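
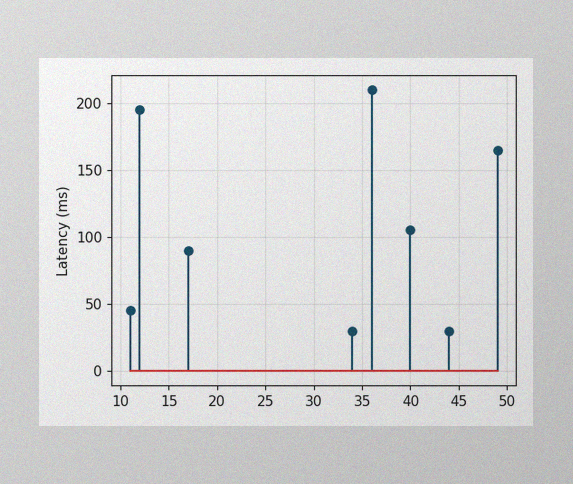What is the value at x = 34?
30ms

The image has some photo noise and uneven lighting. The stem at x=34 reaches 30ms.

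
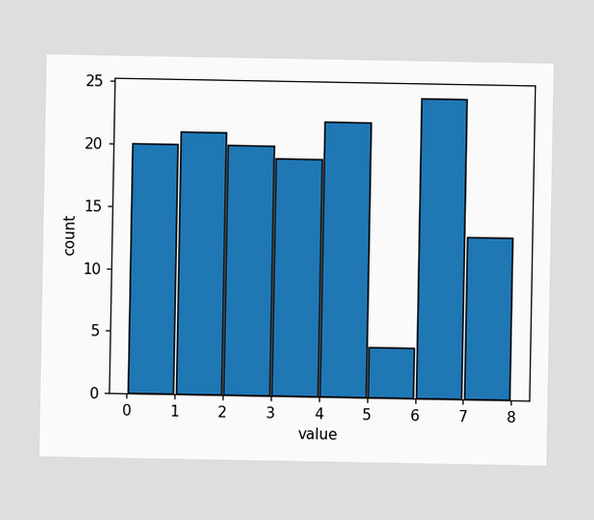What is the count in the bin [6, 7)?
The [6, 7) bin has height 24.

24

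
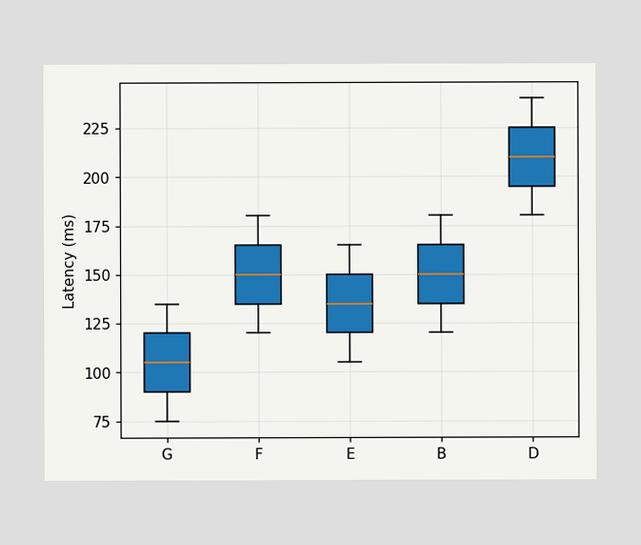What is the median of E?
The median line in the E box sits at 135ms.

135ms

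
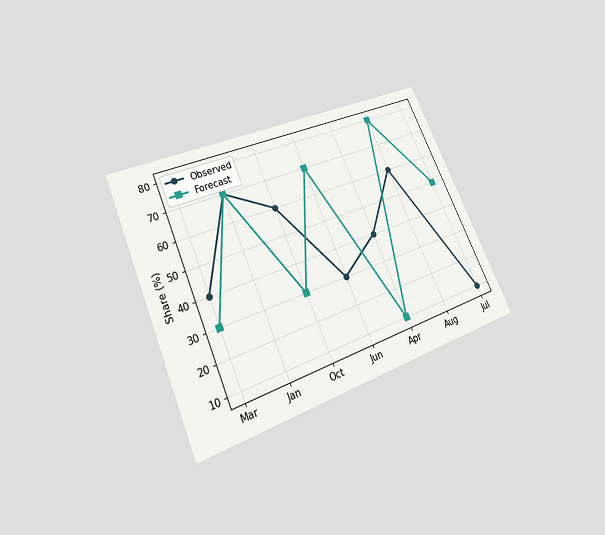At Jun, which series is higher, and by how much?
Forecast, by 40%

The chart is tilted about 24° counter-clockwise and viewed slightly from below. At Jun, Forecast sits above the other line by 40%.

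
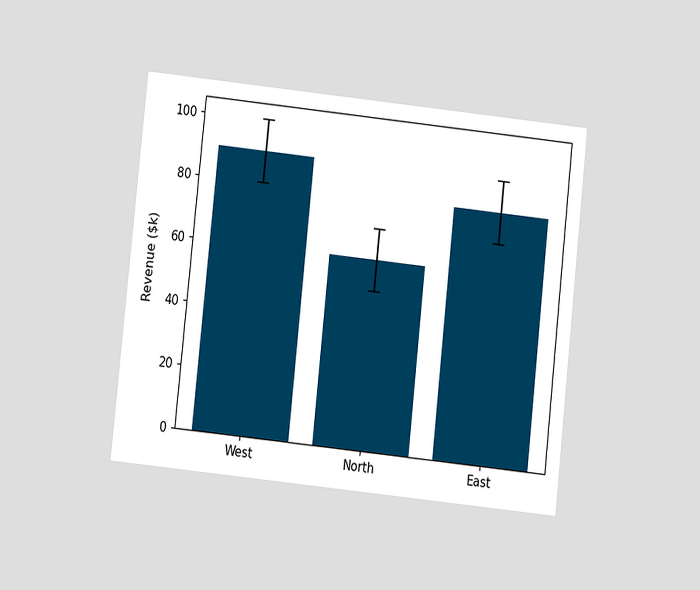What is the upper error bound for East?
$90k

The chart is tilted about 6° clockwise and viewed at a slight angle. The East bar's upper whisker reaches $90k.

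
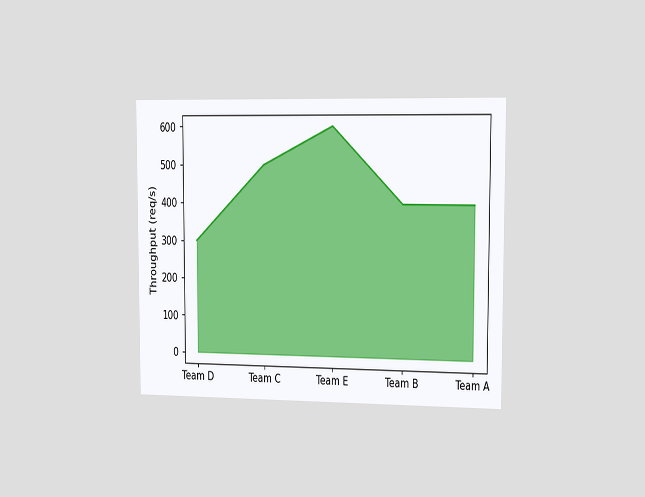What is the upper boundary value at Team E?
The chart is viewed slightly from the right. At Team E the upper boundary is at 600req/s.

600req/s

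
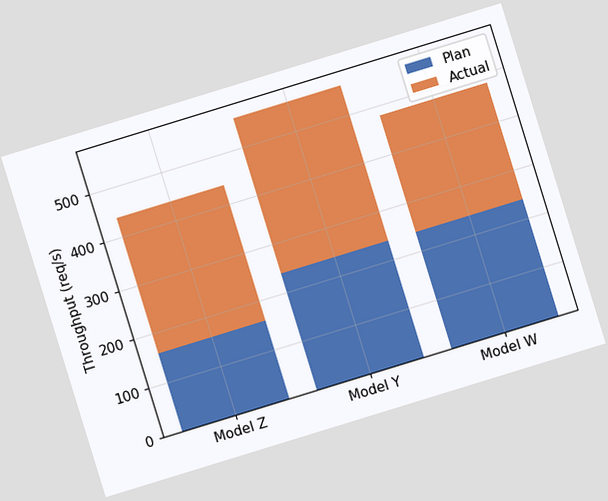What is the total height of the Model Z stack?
The chart is tilted about 17° counter-clockwise. The Model Z stack's top reaches 440req/s on the y-axis.

440req/s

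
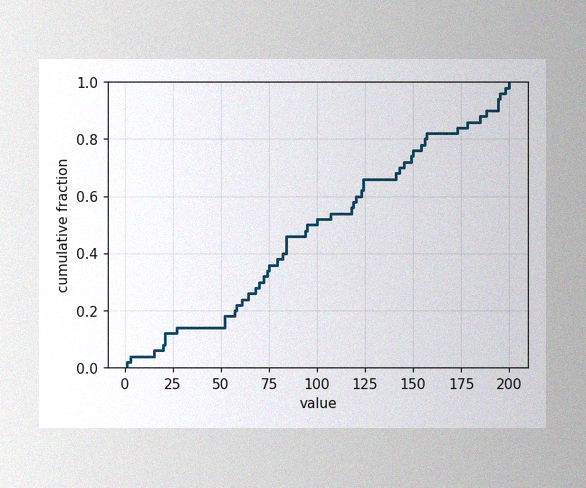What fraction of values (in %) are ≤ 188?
The image has some photo noise and uneven lighting. At x=188 the ECDF step is at 90%.

90%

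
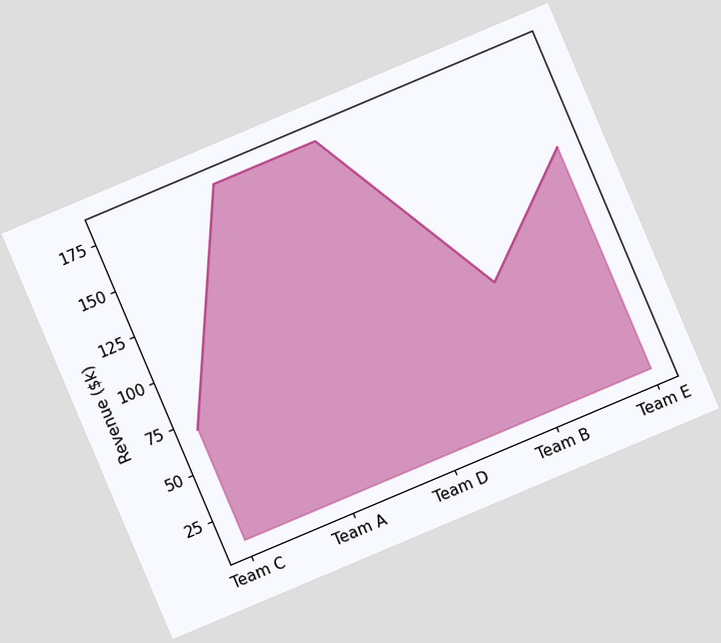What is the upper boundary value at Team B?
$80k

The chart is tilted about 23° counter-clockwise. At Team B the upper boundary is at $80k.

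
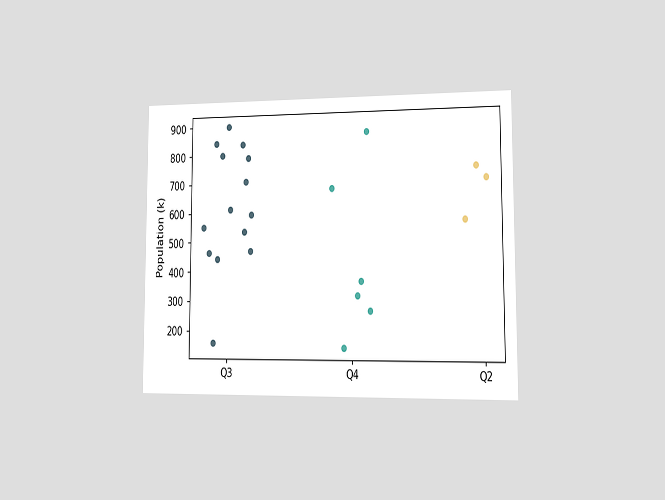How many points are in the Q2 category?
The chart is viewed slightly from the right. Counting the markers in the Q2 column gives 3.

3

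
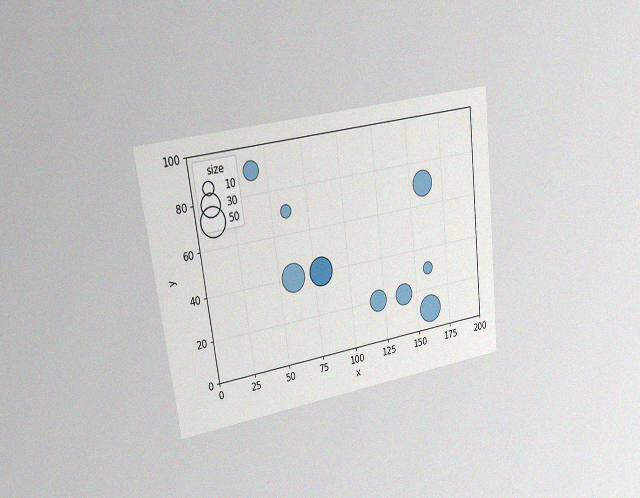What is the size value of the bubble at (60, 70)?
10

The chart is tilted about 7° counter-clockwise and viewed at a slight angle, with some photo noise. Matching the bubble at (60, 70) against the size legend gives 10.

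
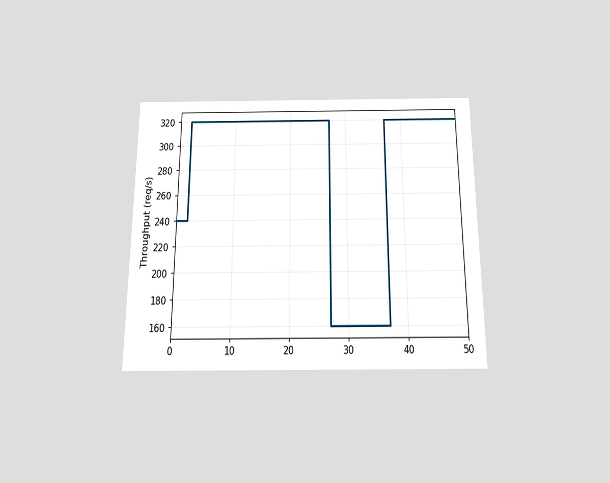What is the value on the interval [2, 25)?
The chart is viewed slightly from below. On [2, 25) the step sits at 320req/s.

320req/s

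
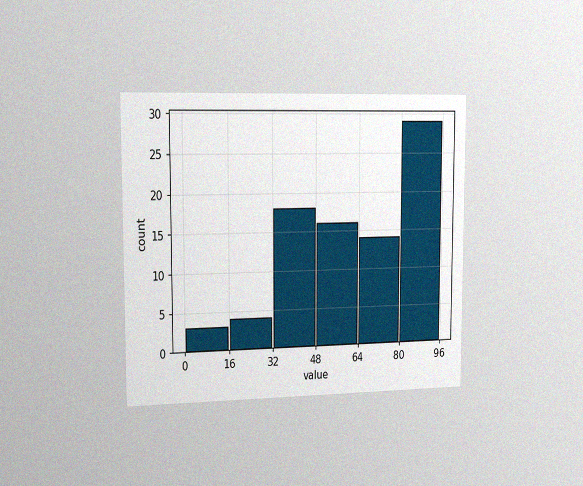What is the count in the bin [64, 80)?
14

The chart is viewed slightly from the left, with some photo noise. The [64, 80) bin has height 14.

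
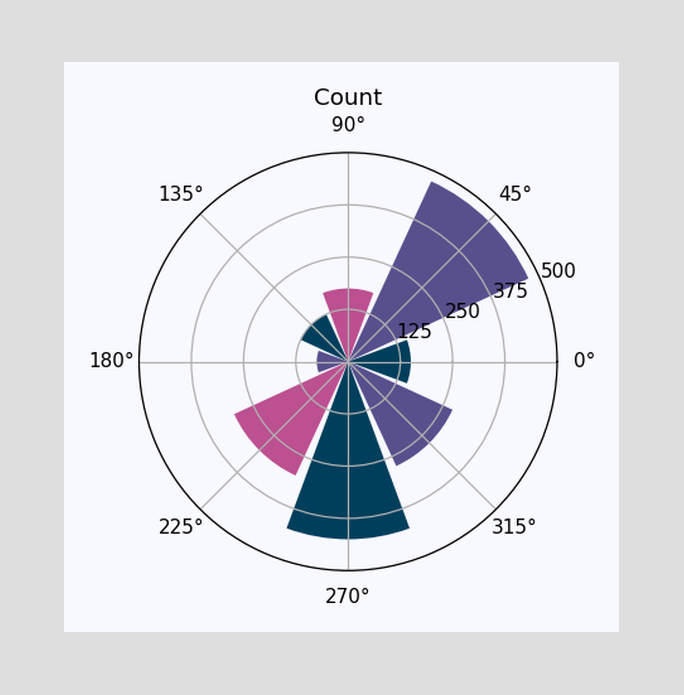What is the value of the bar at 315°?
275

The bar at 315° reaches 275 on the radial axis.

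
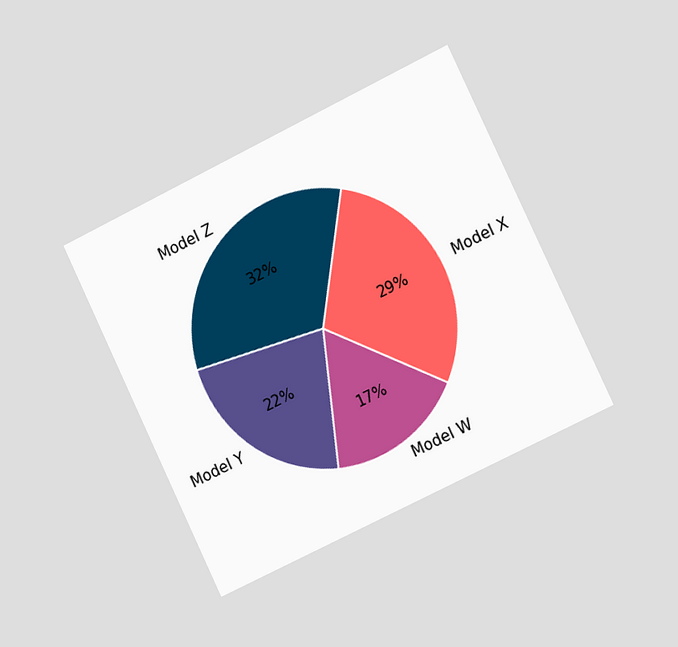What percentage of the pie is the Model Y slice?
22%

The chart is tilted about 26° counter-clockwise and viewed slightly from the right. The Model Y slice takes up 22% of the pie.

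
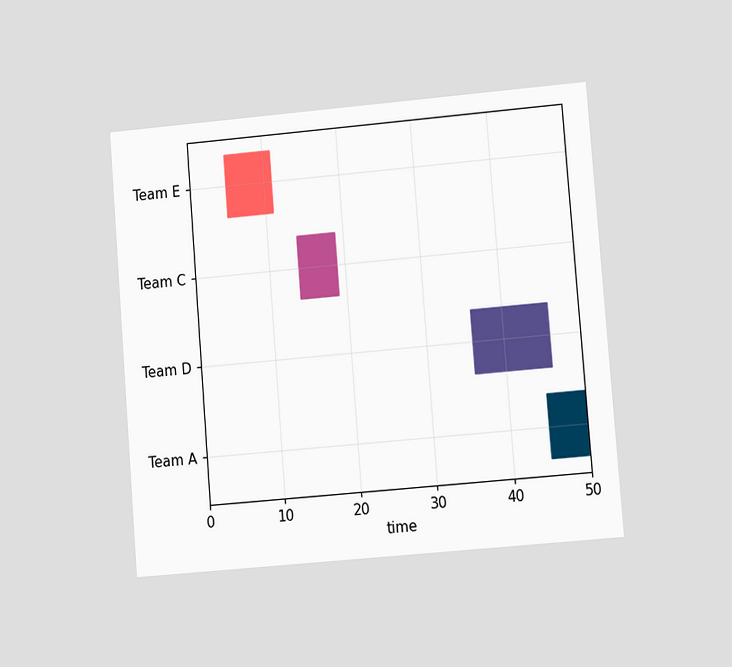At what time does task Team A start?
The chart is tilted about 5° counter-clockwise and viewed at a slight angle. The Team A bar begins at t=45.

45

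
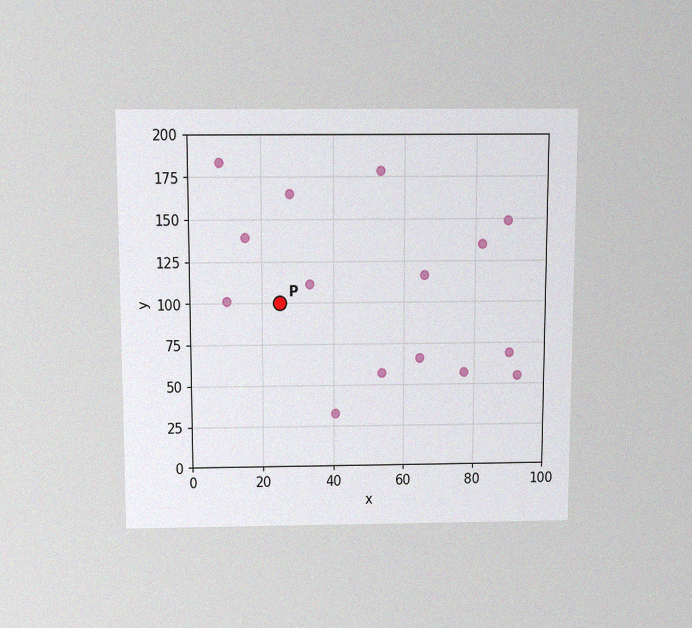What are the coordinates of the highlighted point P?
(25, 100)

The chart is viewed slightly from above, with some photo noise. Following the gridlines from P to each axis, P sits at (25, 100).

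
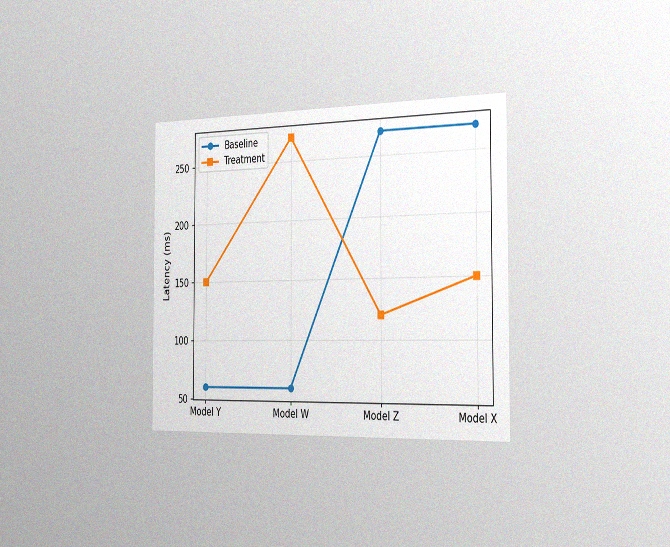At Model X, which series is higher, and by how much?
Baseline, by 120ms

The chart is viewed slightly from the right, with some photo noise. At Model X, Baseline sits above the other line by 120ms.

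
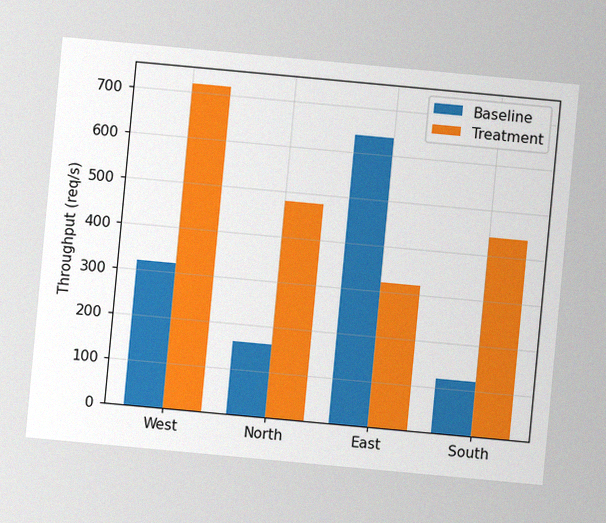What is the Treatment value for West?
720req/s

The chart is tilted about 5° clockwise, with some photo noise. The Treatment bar at West reaches 720req/s on the y-axis.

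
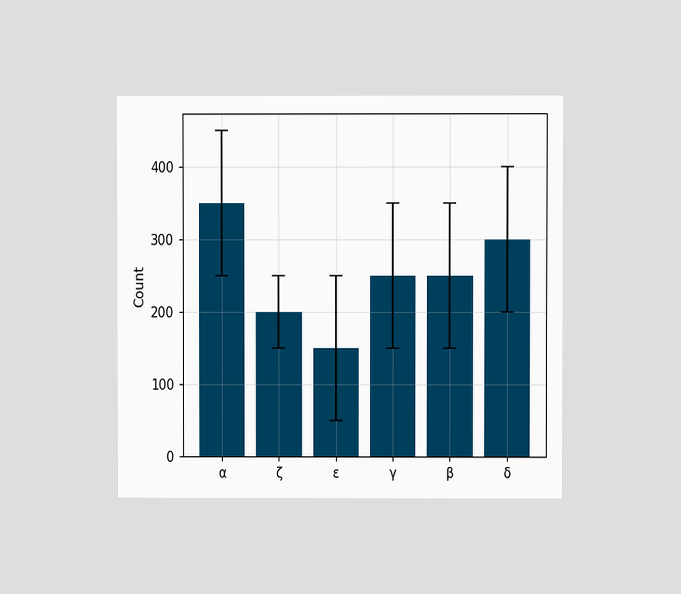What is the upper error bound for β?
The chart is viewed at a slight angle. The β bar's upper whisker reaches 350.

350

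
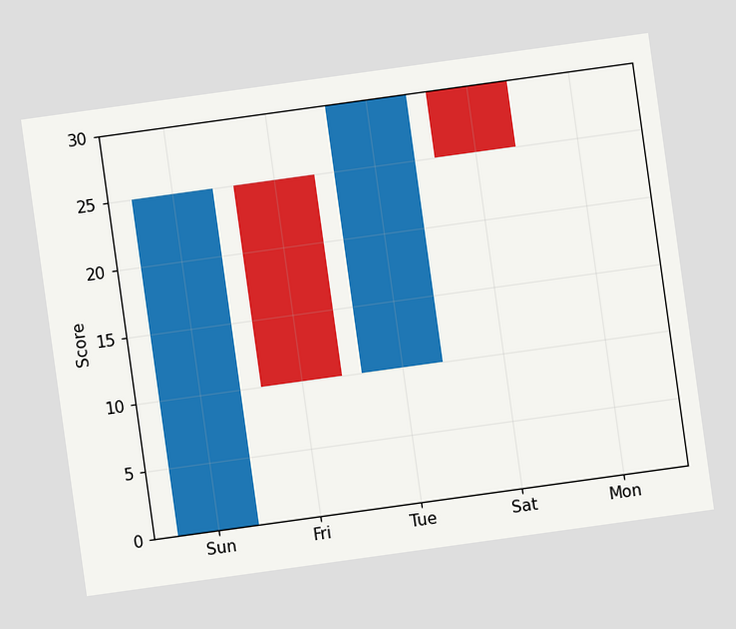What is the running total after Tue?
The chart is tilted about 8° counter-clockwise. After Tue the running total reaches 30.

30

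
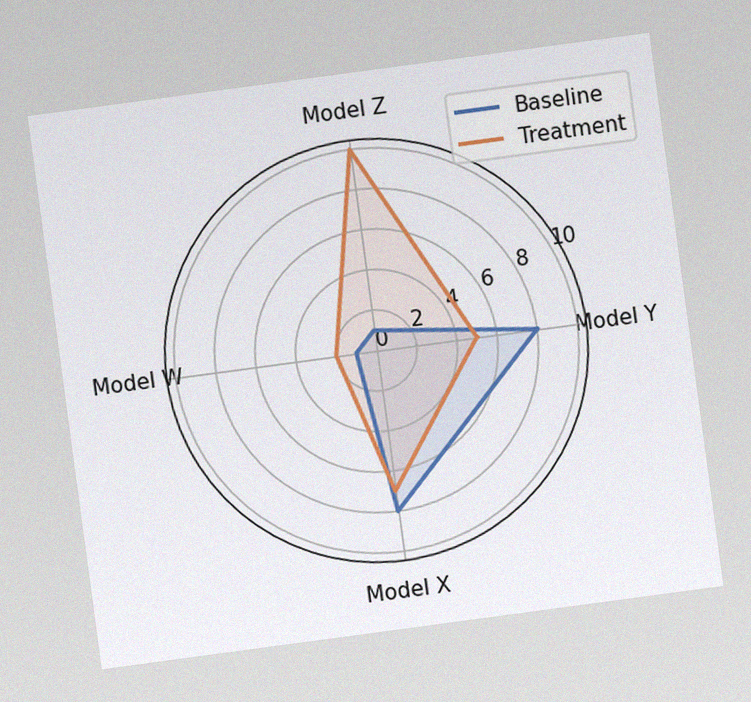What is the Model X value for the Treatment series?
The chart is tilted about 8° counter-clockwise, with some photo noise. On the Model X axis, Treatment reaches 7.

7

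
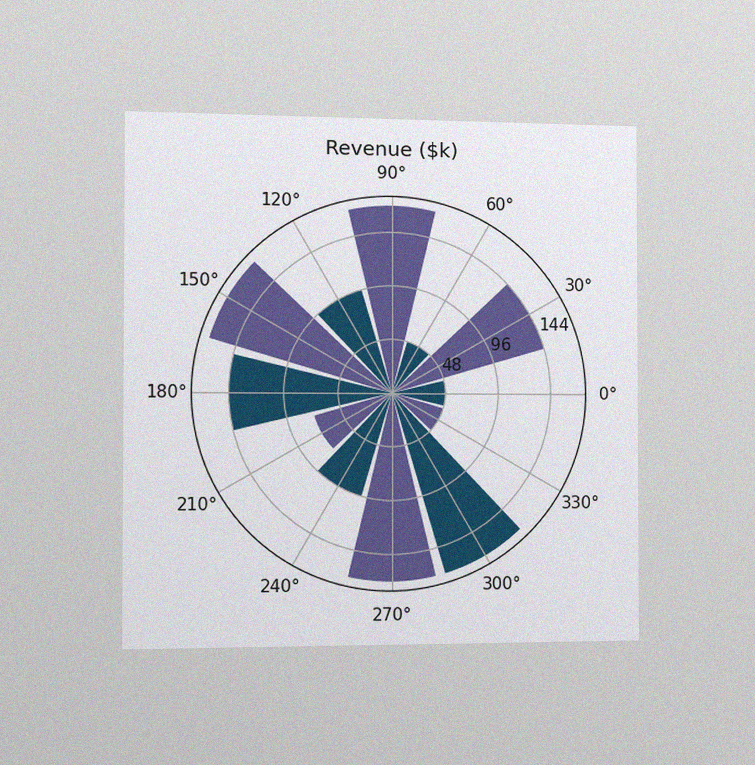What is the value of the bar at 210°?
The chart is viewed slightly from the left, with some photo noise. The bar at 210° reaches $72k on the radial axis.

$72k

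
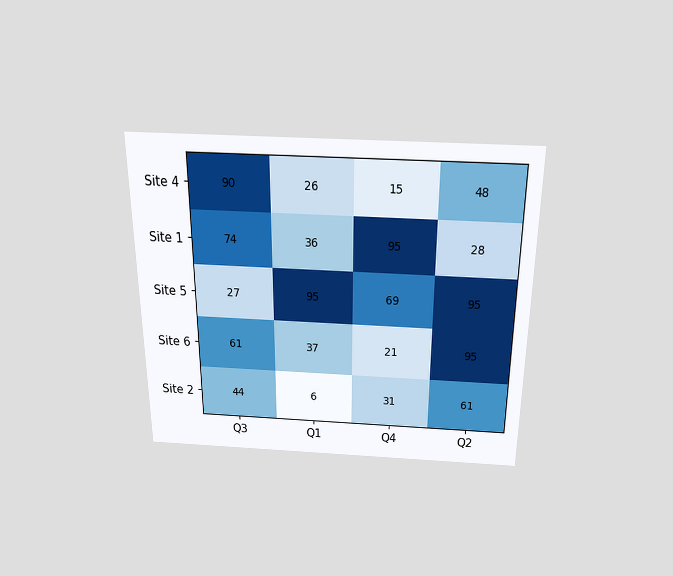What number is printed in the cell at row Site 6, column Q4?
The chart is viewed slightly from above. The (Site 6, Q4) cell reads 21.

21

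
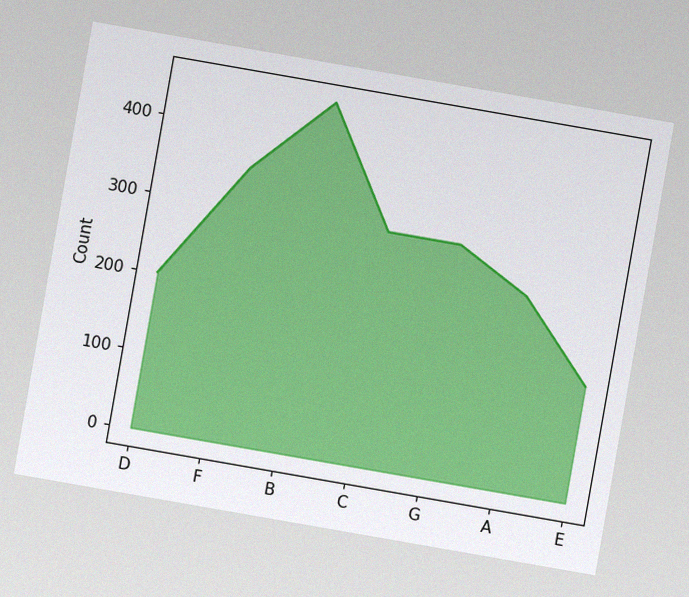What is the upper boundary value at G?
300

The chart is tilted about 10° clockwise, with some photo noise. At G the upper boundary is at 300.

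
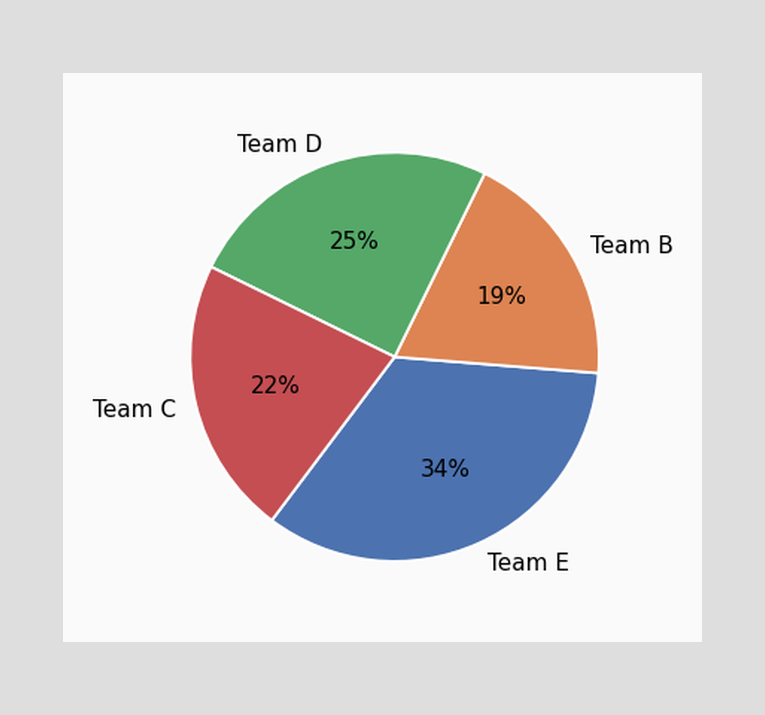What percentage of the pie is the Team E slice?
34%

The Team E slice takes up 34% of the pie.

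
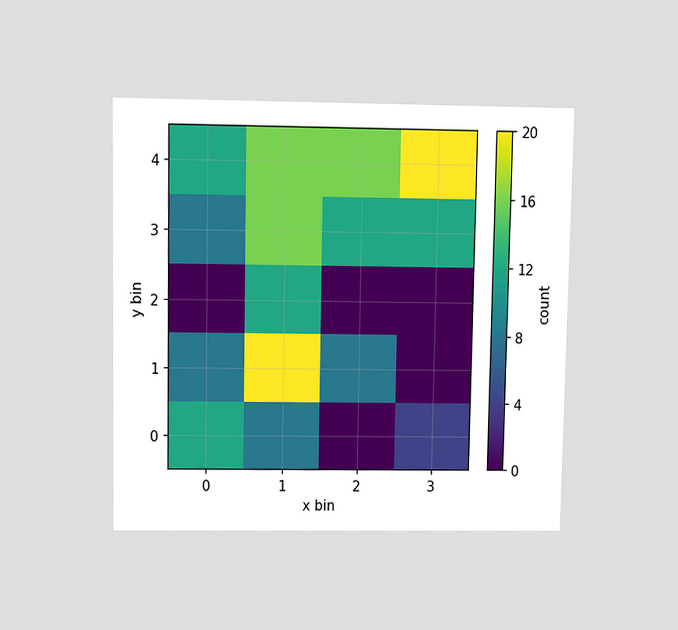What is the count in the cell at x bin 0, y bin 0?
The chart is viewed slightly from above. Matching the cell (0, 0) against the colorbar gives 12.

12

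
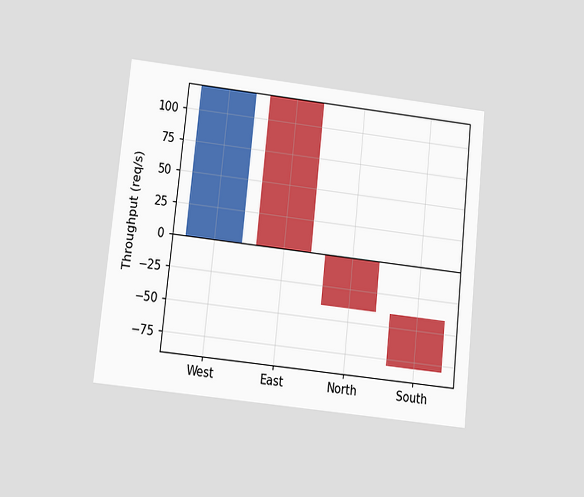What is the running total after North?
-40req/s

The chart is tilted about 6° clockwise and viewed at a slight angle. After North the running total reaches -40req/s.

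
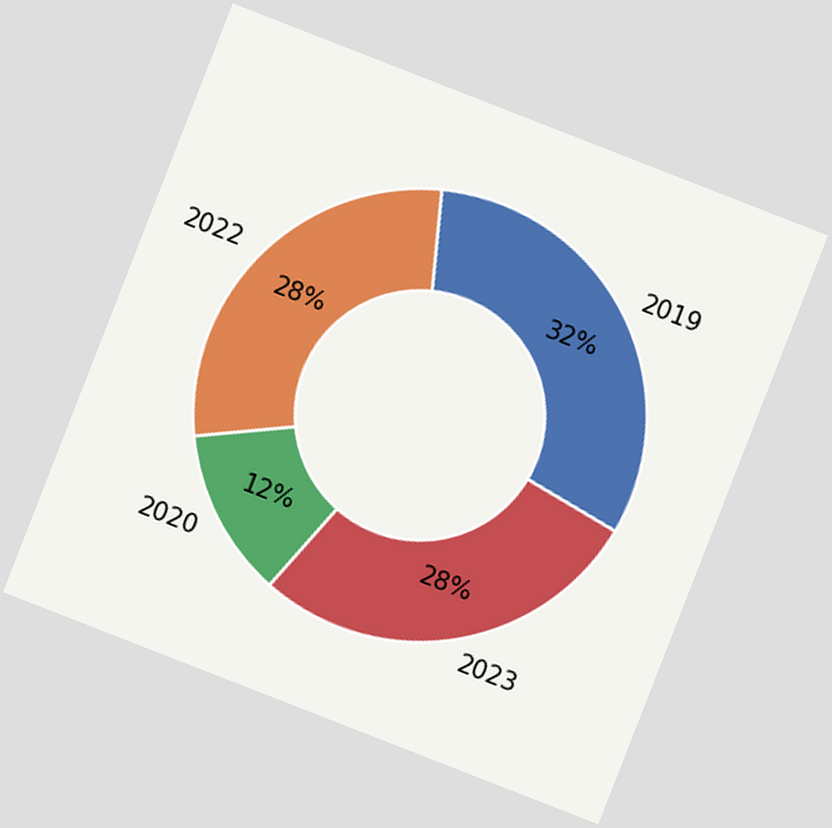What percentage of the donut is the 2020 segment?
The chart is tilted about 21° clockwise. The 2020 segment takes up 12% of the ring.

12%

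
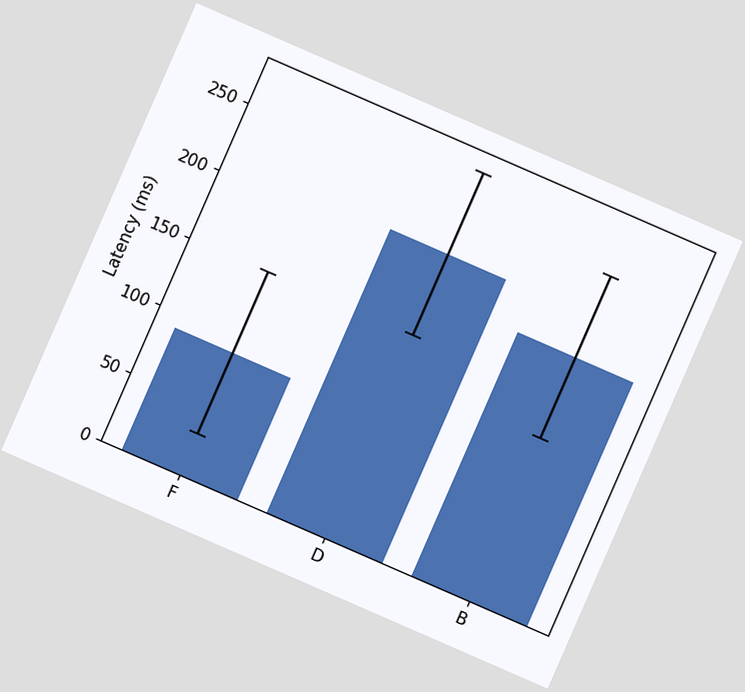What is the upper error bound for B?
240ms

The chart is tilted about 24° clockwise. The B bar's upper whisker reaches 240ms.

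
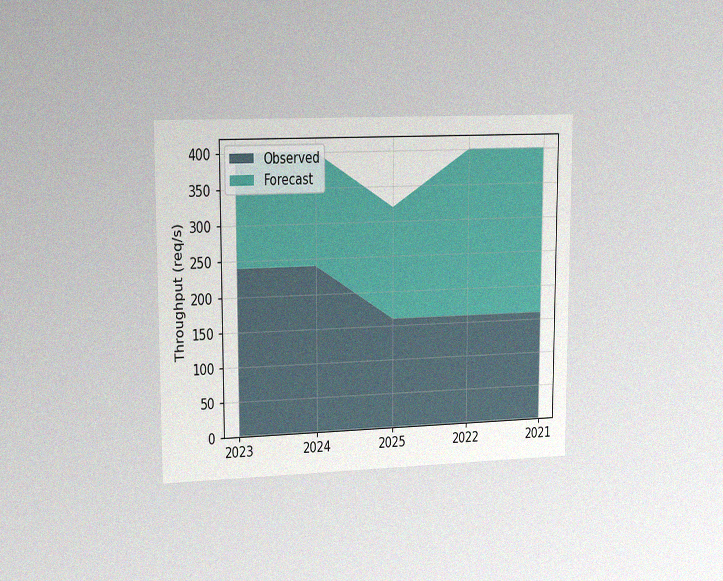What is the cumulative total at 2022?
The chart is viewed slightly from the left, with some photo noise. The stacked total at 2022 reaches 400req/s.

400req/s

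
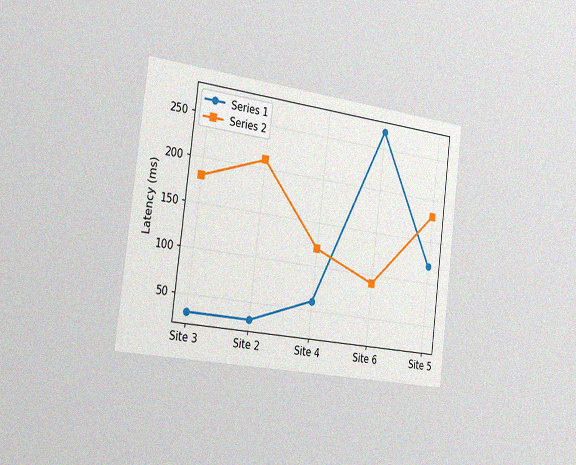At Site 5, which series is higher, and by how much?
Series 2, by 60ms

The chart is tilted about 7° clockwise and viewed slightly from the left, with some photo noise. At Site 5, Series 2 sits above the other line by 60ms.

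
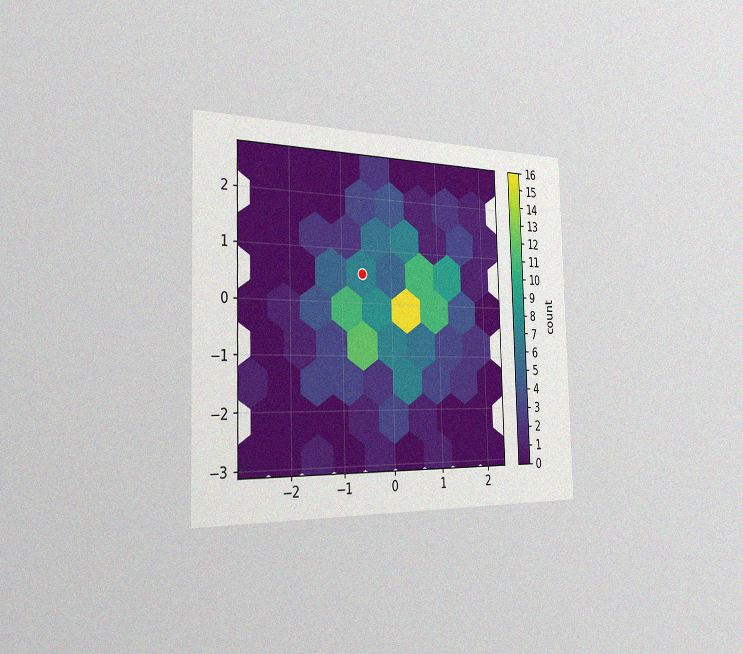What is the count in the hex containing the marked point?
The chart is viewed slightly from the left, with some photo noise. The marked hex reads 7 on the colorbar.

7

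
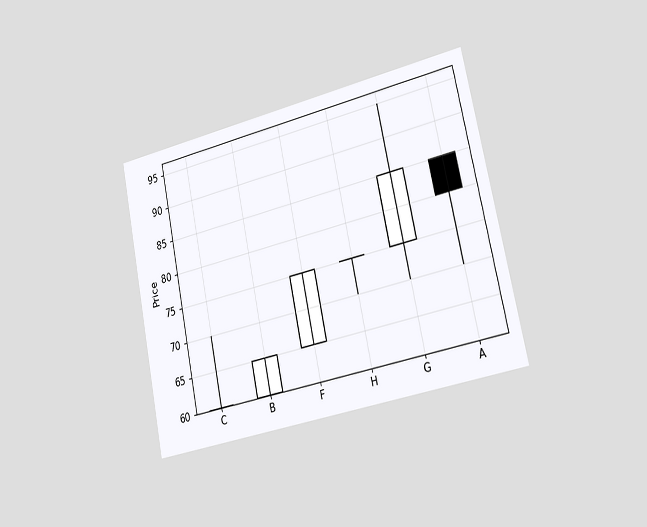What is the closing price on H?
75

The chart is tilted about 12° counter-clockwise and viewed slightly from the right. The H candle closes at 75.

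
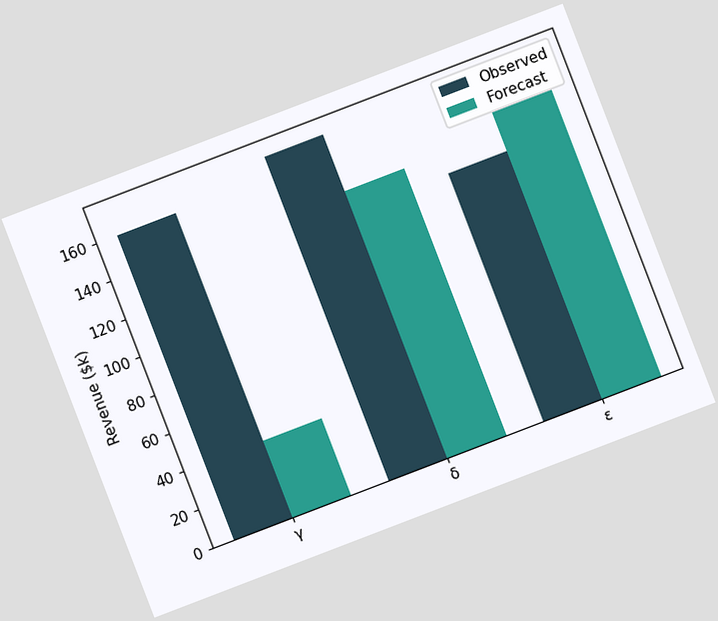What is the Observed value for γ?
$160k

The chart is tilted about 21° counter-clockwise. The Observed bar at γ reaches $160k on the y-axis.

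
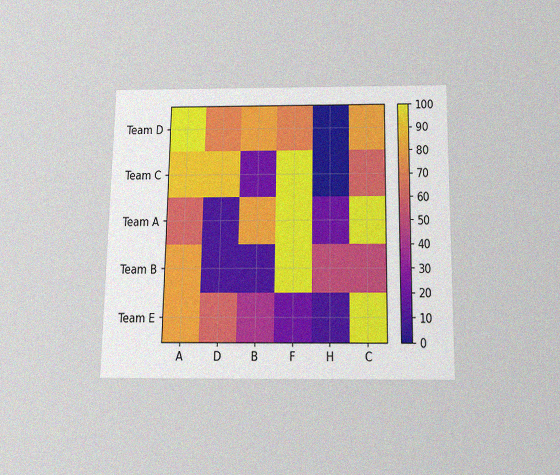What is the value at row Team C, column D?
90

The chart is viewed slightly from below, with some photo noise. Matching cell (Team C, D) against the colorbar gives 90.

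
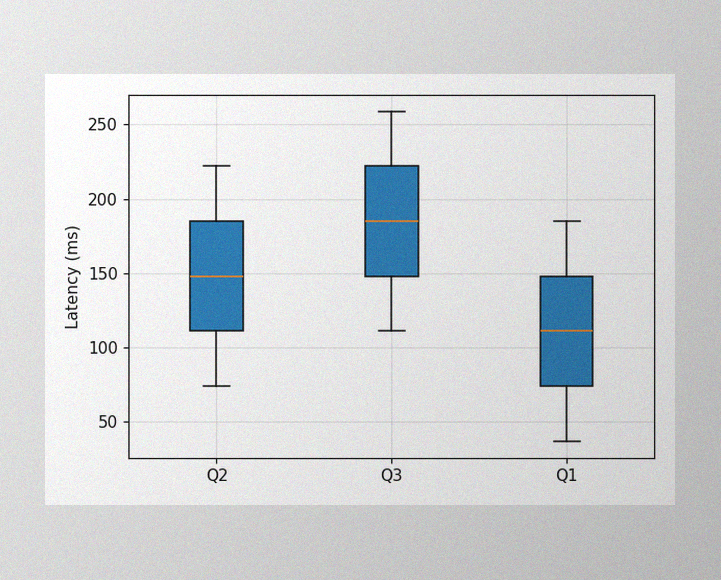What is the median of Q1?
The image has some photo noise and uneven lighting. The median line in the Q1 box sits at 111ms.

111ms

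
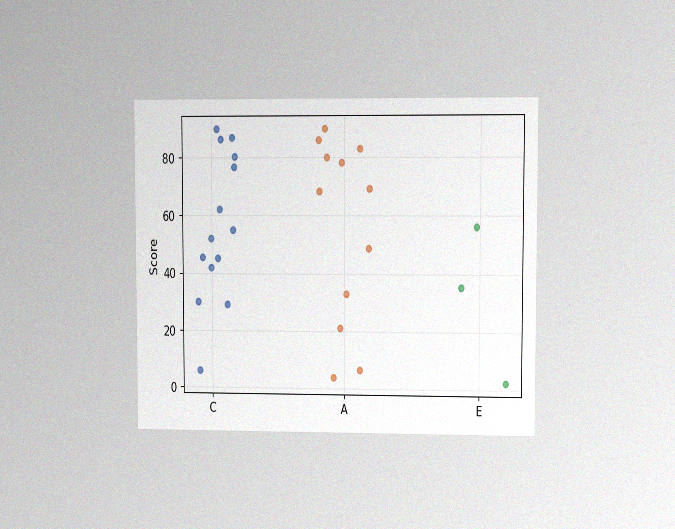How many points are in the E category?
The chart is viewed at a slight angle, with some photo noise. Counting the markers in the E column gives 3.

3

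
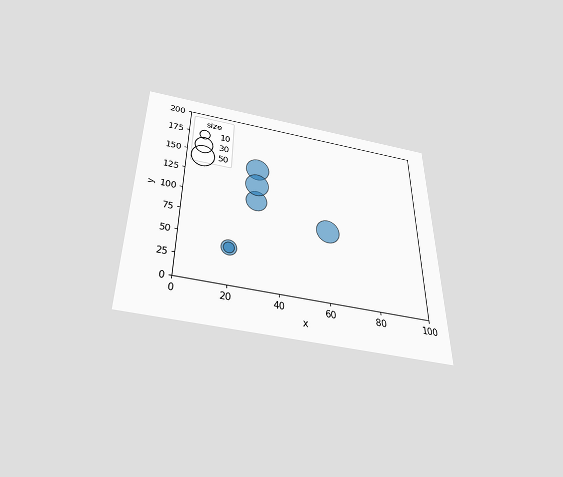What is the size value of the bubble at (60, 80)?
50

The chart is viewed slightly from below. Matching the bubble at (60, 80) against the size legend gives 50.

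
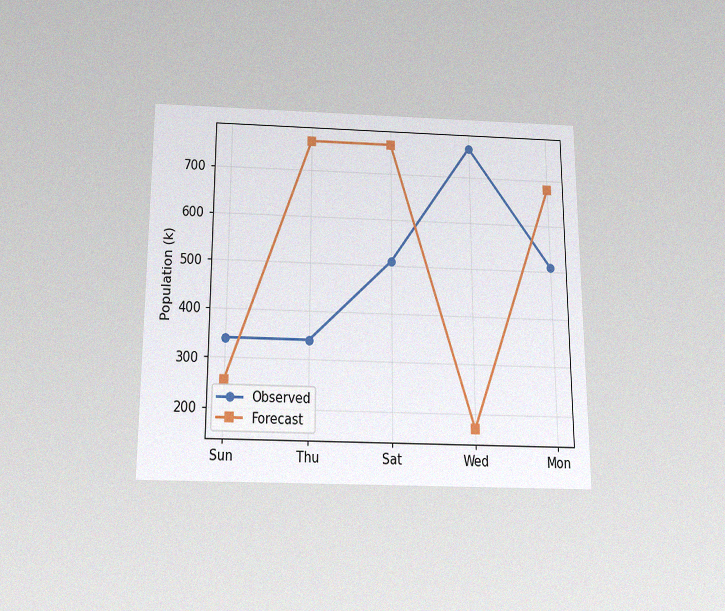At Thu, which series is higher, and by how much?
The chart is viewed slightly from below, with some photo noise. At Thu, Forecast sits above the other line by 425k.

Forecast, by 425k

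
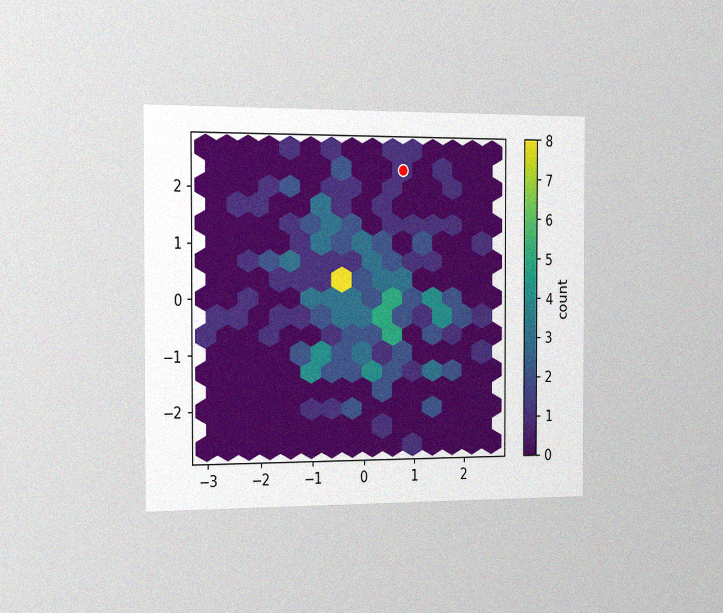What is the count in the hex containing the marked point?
1

The chart is viewed slightly from the left, with some photo noise. The marked hex reads 1 on the colorbar.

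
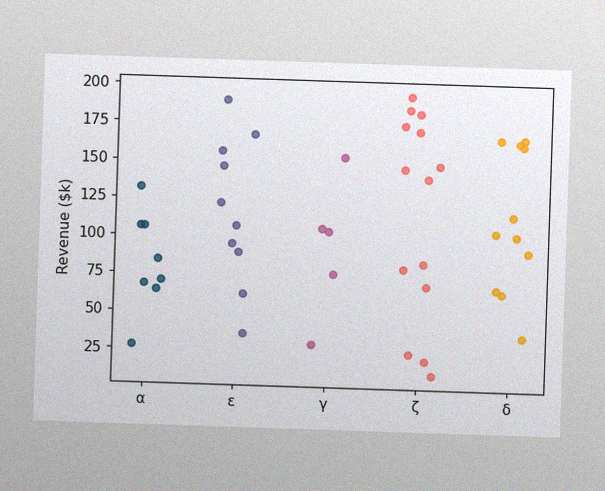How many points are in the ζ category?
The image has some photo noise and uneven lighting. Counting the markers in the ζ column gives 14.

14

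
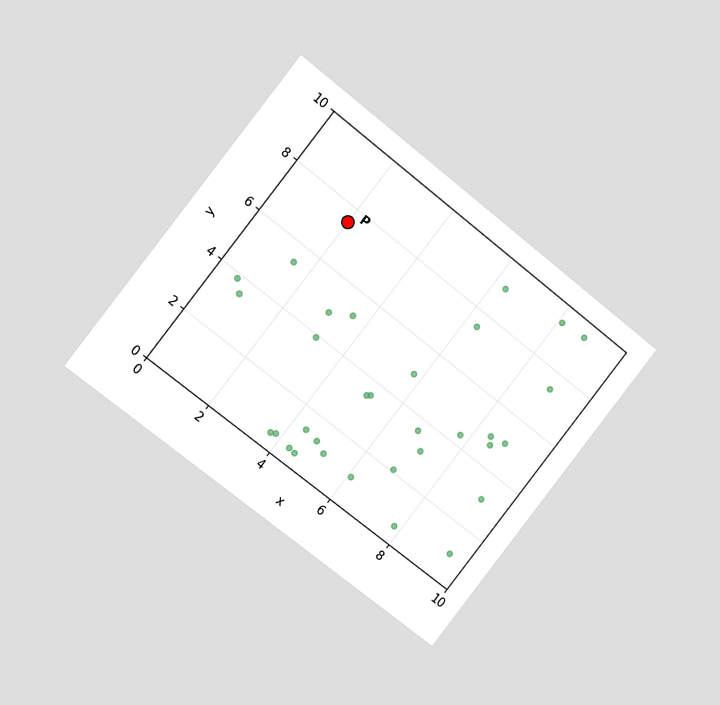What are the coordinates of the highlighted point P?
(2, 7.5)

The chart is tilted about 38° clockwise and viewed slightly from the left. Following the gridlines from P to each axis, P sits at (2, 7.5).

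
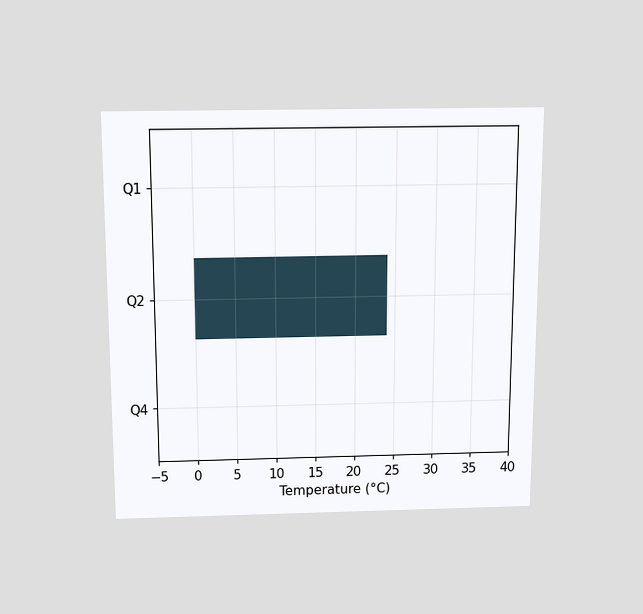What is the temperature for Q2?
24°C

The chart is viewed slightly from above. Reading along the chart's x-axis, the Q2 bar reaches 24°C.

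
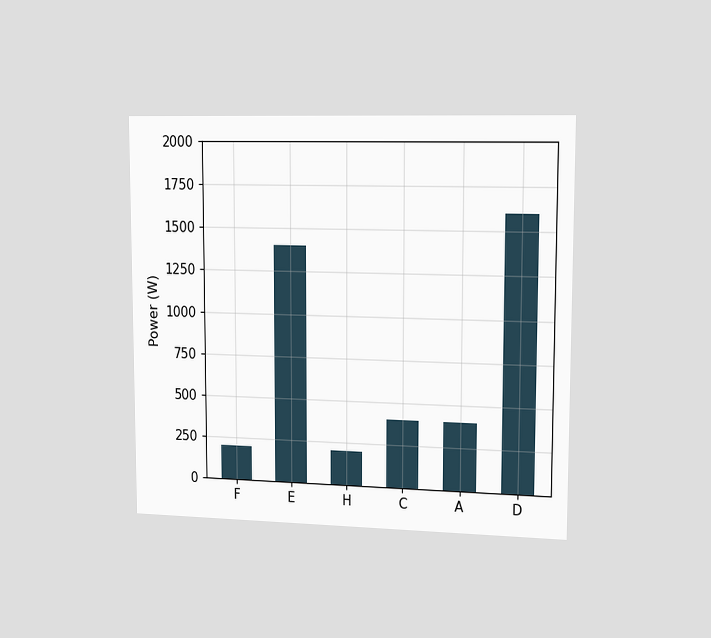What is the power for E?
1400W

The chart is viewed slightly from the right. Reading along the chart's y-axis, the E bar reaches 1400W.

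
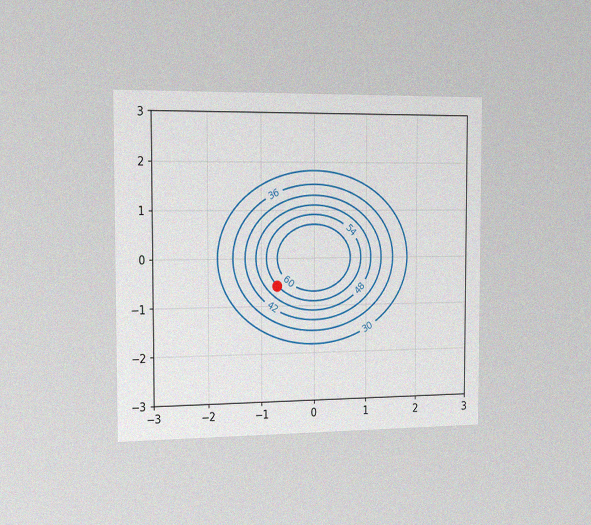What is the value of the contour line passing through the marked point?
54

The chart is viewed slightly from the left, with some photo noise. The marked point sits on the contour labelled 54.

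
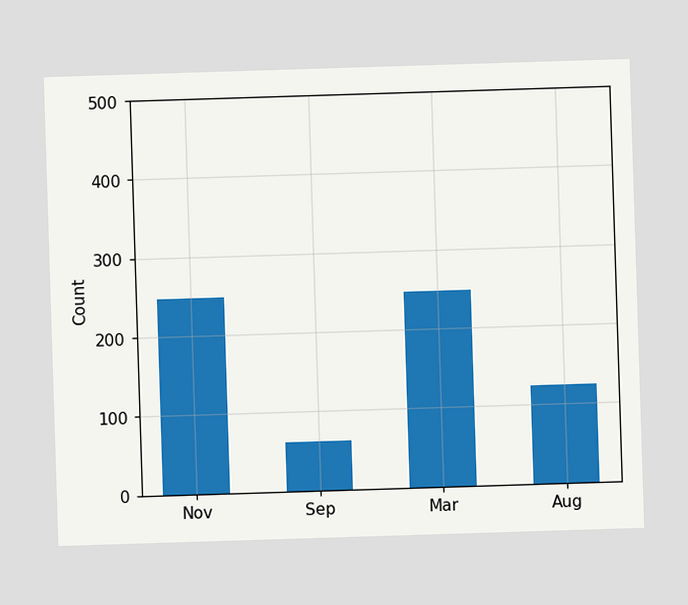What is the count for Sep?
Reading along the chart's y-axis, the Sep bar reaches 62.

62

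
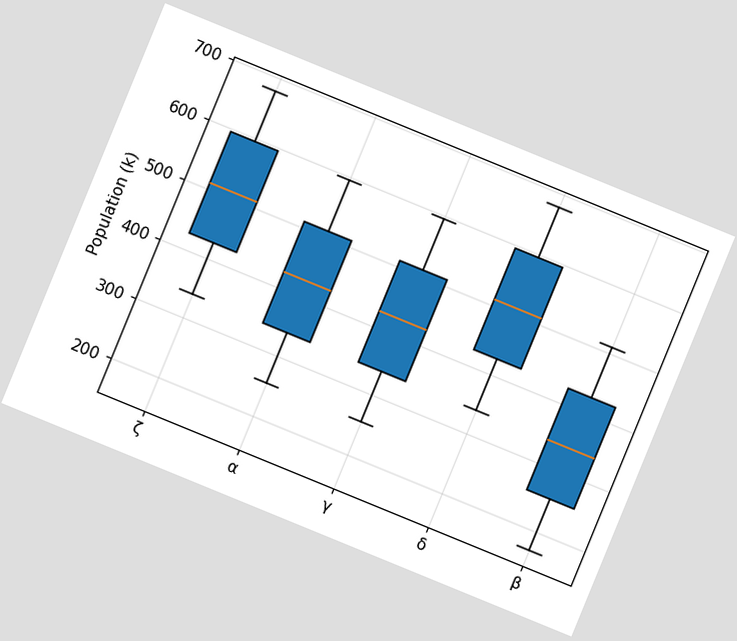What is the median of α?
425k

The chart is tilted about 22° clockwise. The median line in the α box sits at 425k.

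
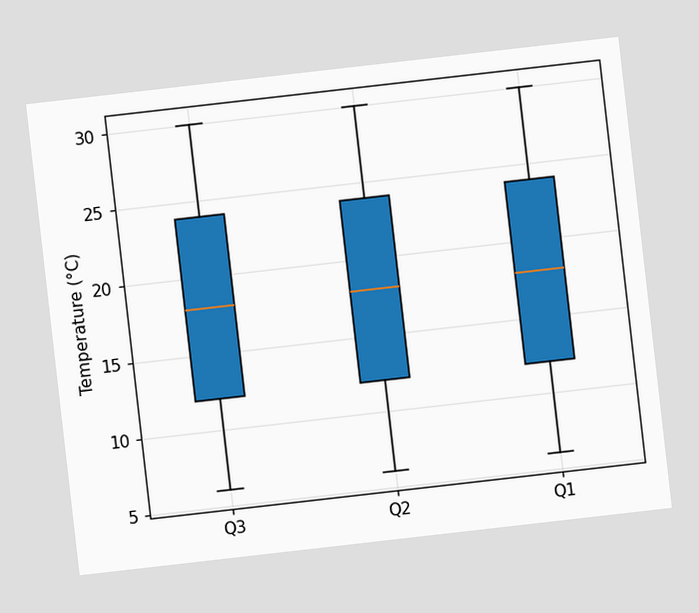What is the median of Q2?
18°C

The chart is tilted about 6° counter-clockwise. The median line in the Q2 box sits at 18°C.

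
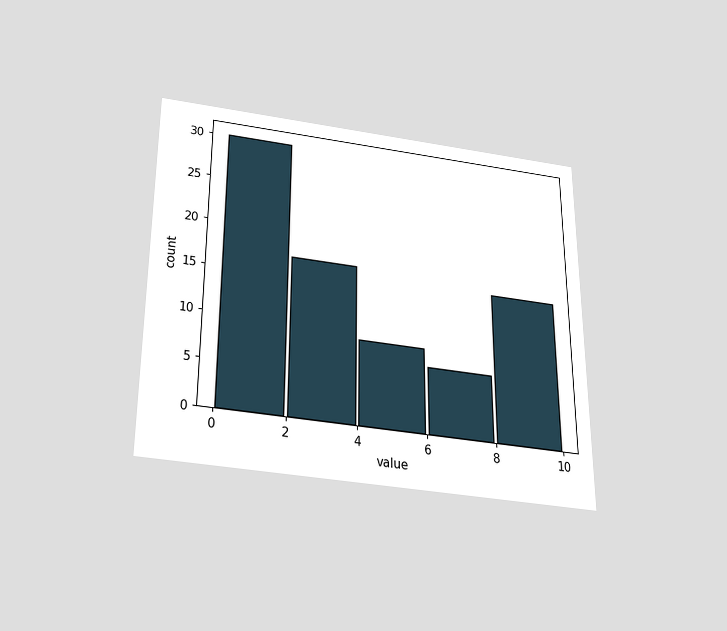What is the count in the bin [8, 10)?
16

The chart is viewed slightly from below. The [8, 10) bin has height 16.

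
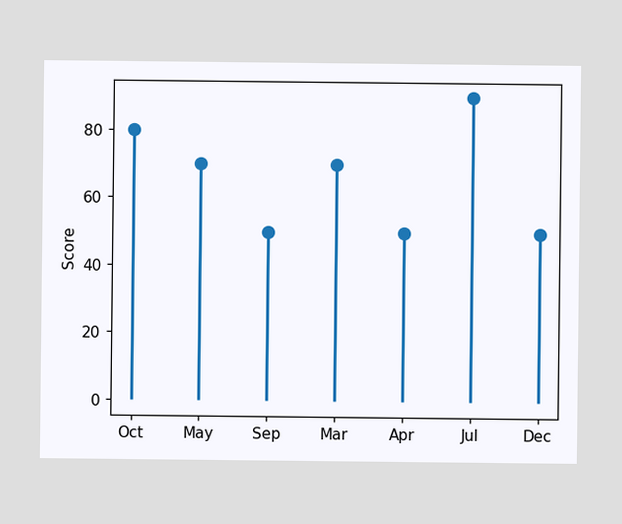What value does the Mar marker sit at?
70

The Mar marker sits at 70.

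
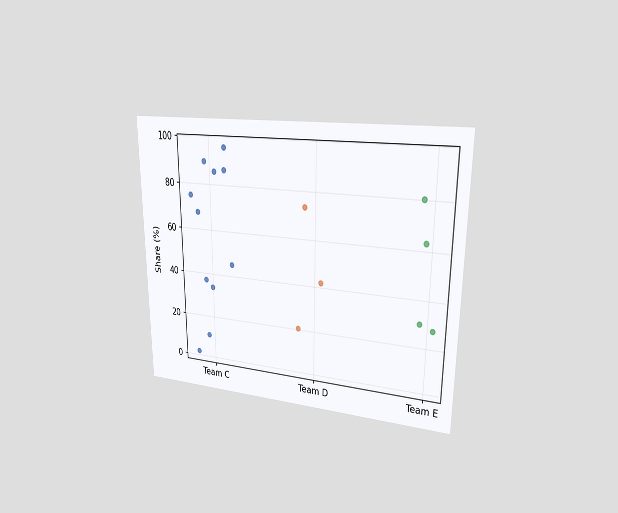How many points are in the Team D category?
The chart is viewed at a slight angle. Counting the markers in the Team D column gives 3.

3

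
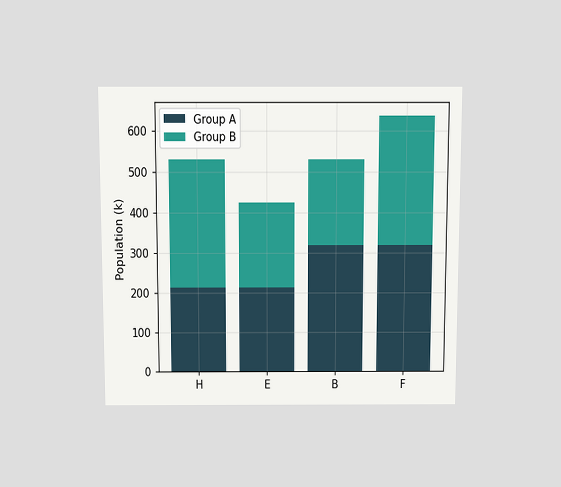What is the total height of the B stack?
530k

The chart is viewed slightly from above. The B stack's top reaches 530k on the y-axis.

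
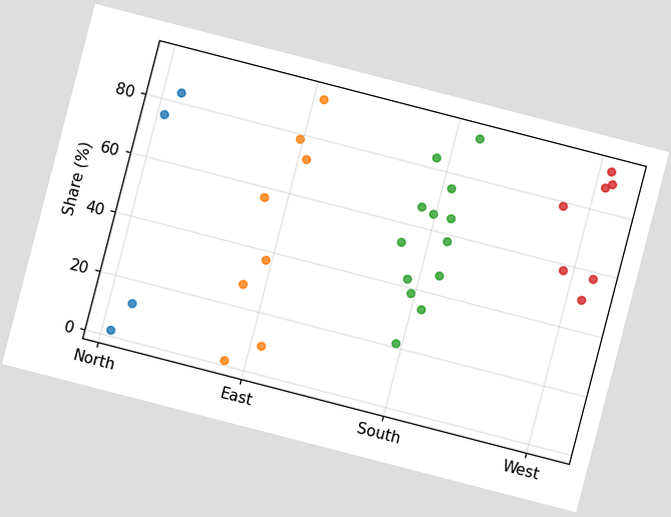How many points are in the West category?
The chart is tilted about 14° clockwise. Counting the markers in the West column gives 7.

7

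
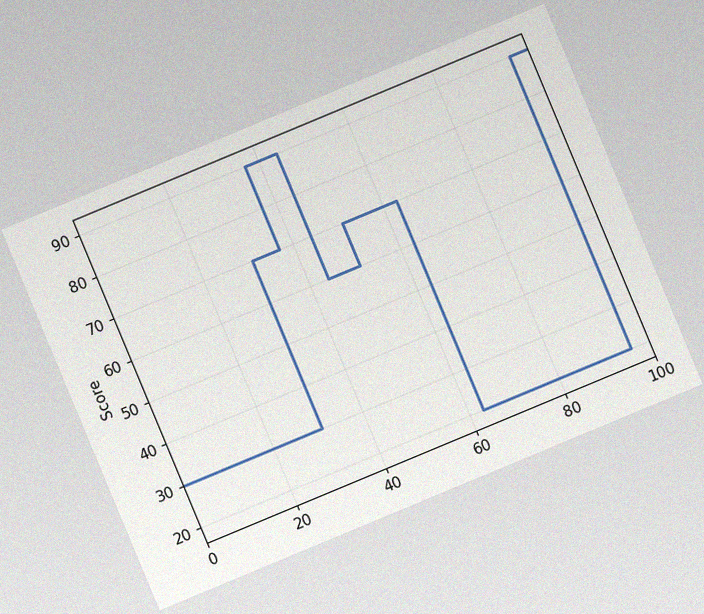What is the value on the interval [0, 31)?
The chart is tilted about 23° counter-clockwise, with some photo noise. On [0, 31) the step sits at 30.

30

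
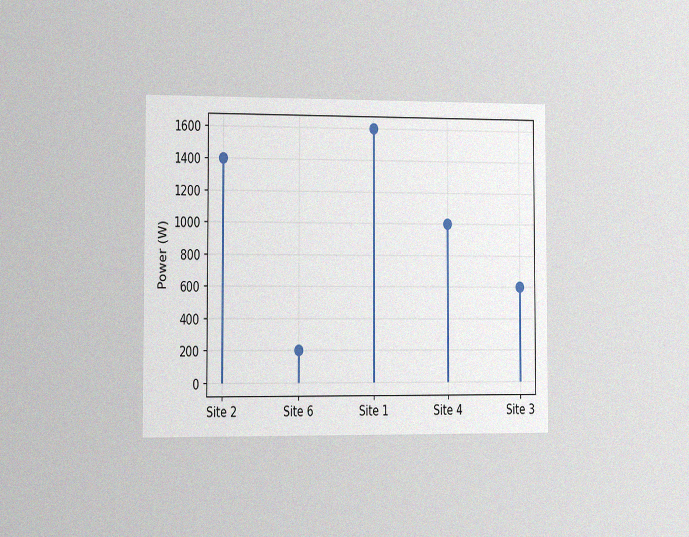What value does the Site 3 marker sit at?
The chart is viewed slightly from the left, with some photo noise. The Site 3 marker sits at 600W.

600W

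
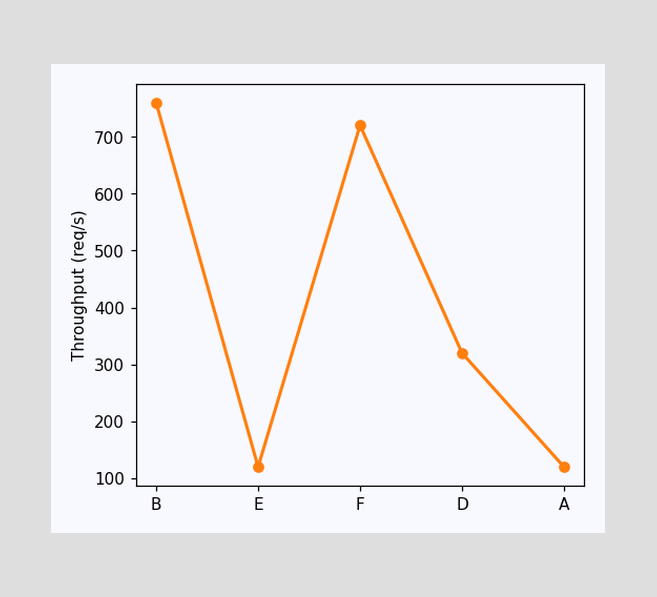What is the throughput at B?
At B, the line is at 760req/s.

760req/s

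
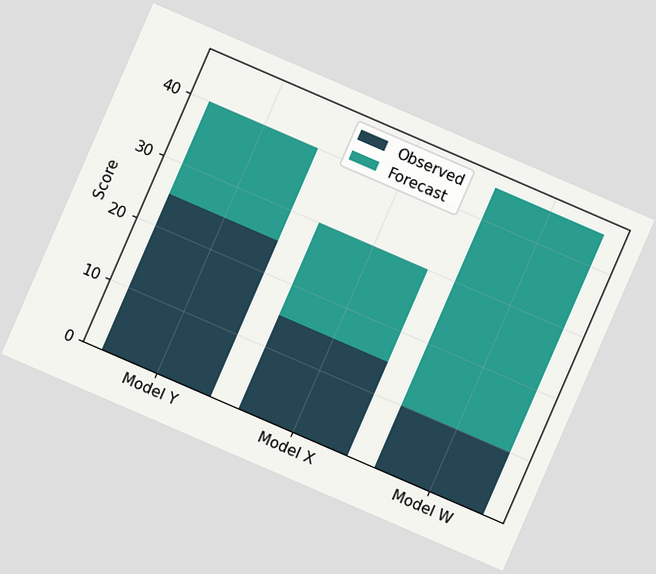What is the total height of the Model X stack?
30

The chart is tilted about 23° clockwise. The Model X stack's top reaches 30 on the y-axis.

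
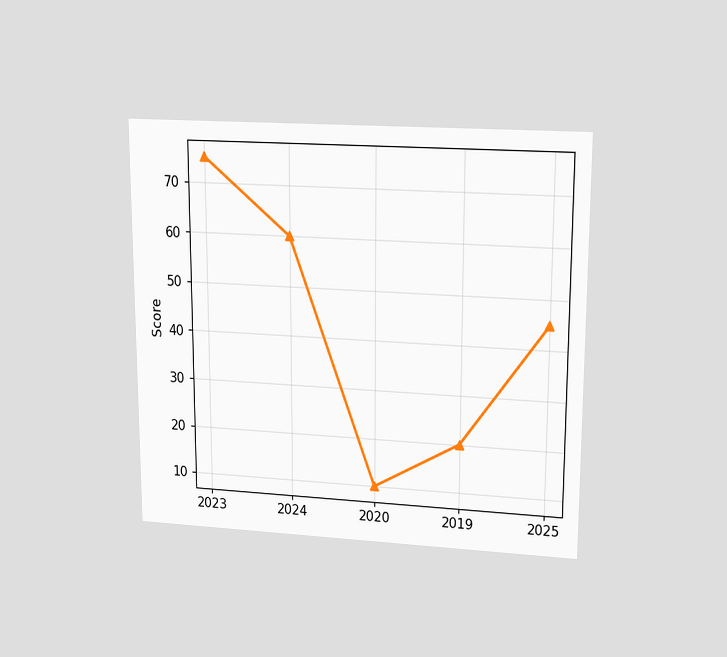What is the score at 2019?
The chart is viewed at a slight angle. At 2019, the line is at 20.

20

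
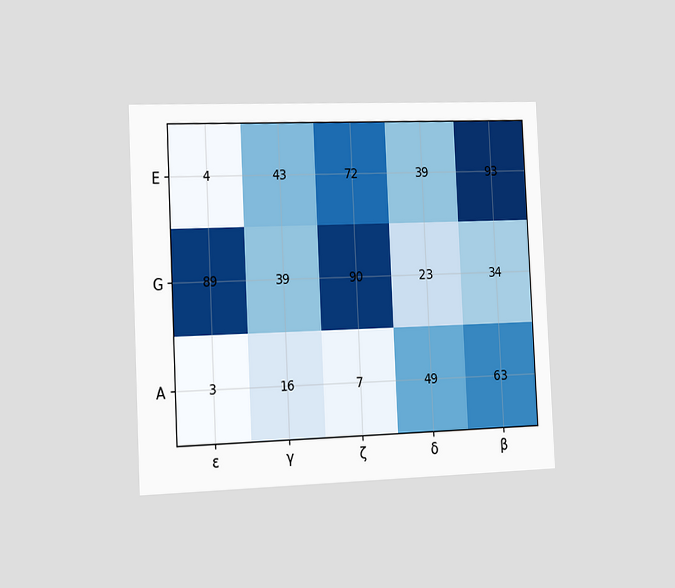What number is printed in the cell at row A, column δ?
49

The chart is tilted about 3° counter-clockwise and viewed slightly from the left. The (A, δ) cell reads 49.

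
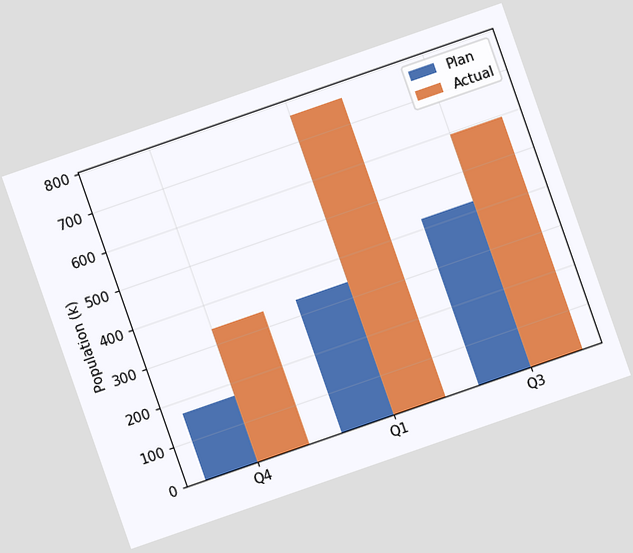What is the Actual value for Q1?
765k

The chart is tilted about 19° counter-clockwise. The Actual bar at Q1 reaches 765k on the y-axis.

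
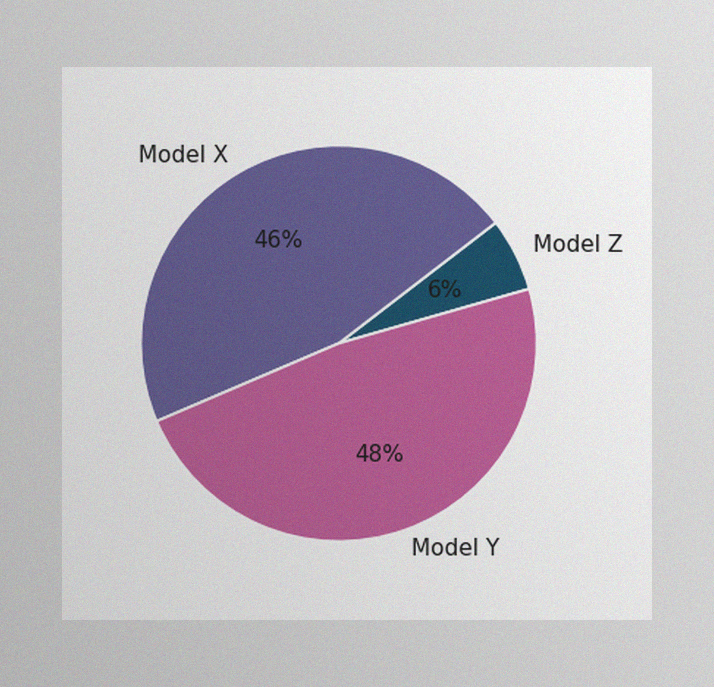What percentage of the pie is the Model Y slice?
The image has some photo noise and uneven lighting. The Model Y slice takes up 48% of the pie.

48%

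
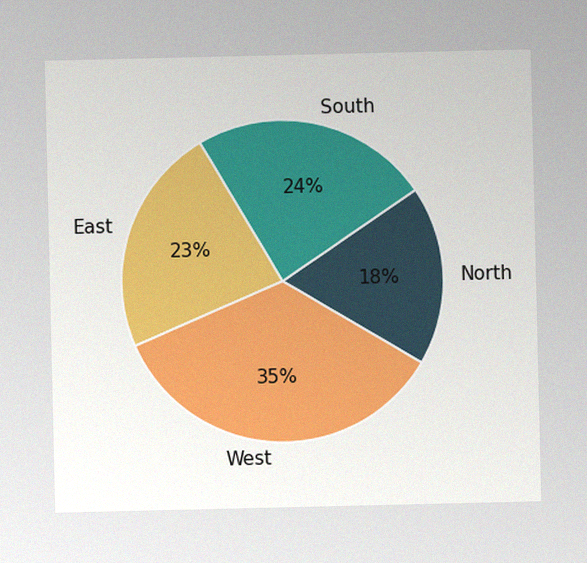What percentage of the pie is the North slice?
The image has some photo noise and uneven lighting. The North slice takes up 18% of the pie.

18%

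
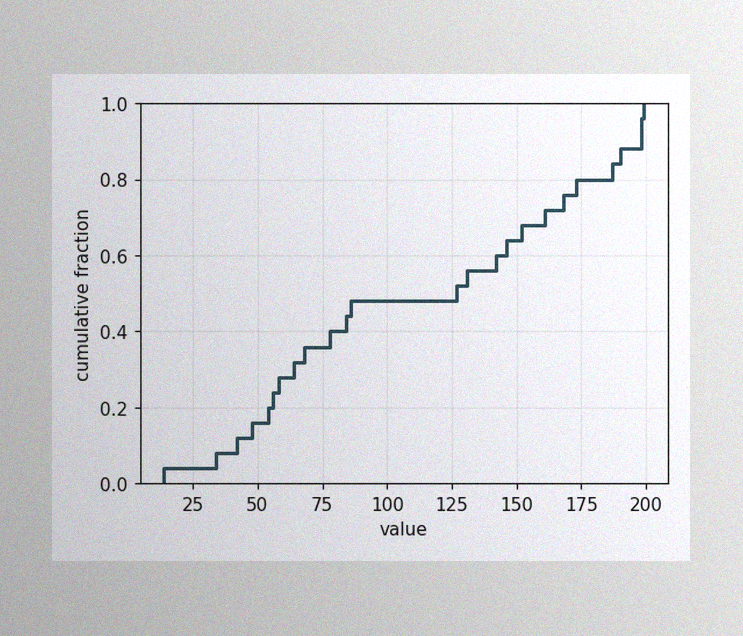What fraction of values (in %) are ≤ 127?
52%

The image has some photo noise and uneven lighting. At x=127 the ECDF step is at 52%.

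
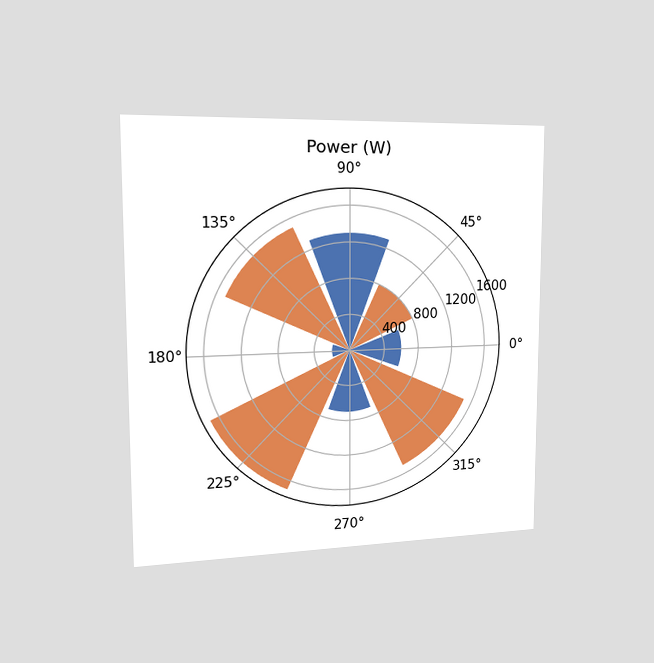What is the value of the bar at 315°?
1500W

The chart is viewed slightly from the left. The bar at 315° reaches 1500W on the radial axis.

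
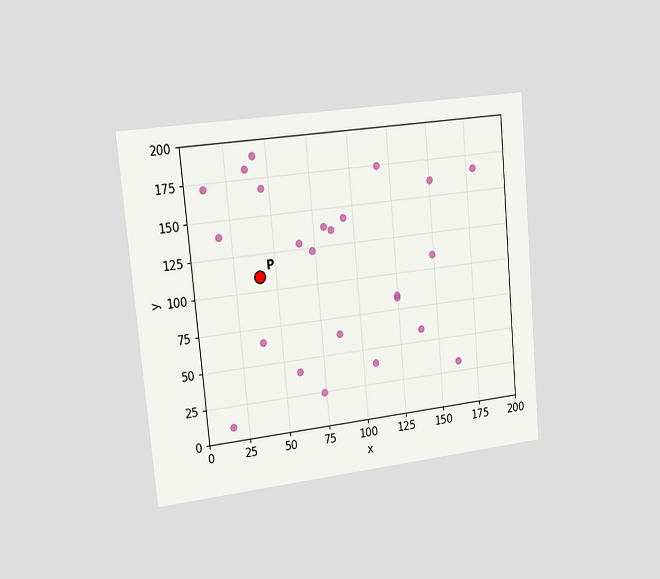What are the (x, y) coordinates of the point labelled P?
(40, 110)

The chart is tilted about 5° counter-clockwise and viewed slightly from the left. Following the gridlines from P to each axis, P sits at (40, 110).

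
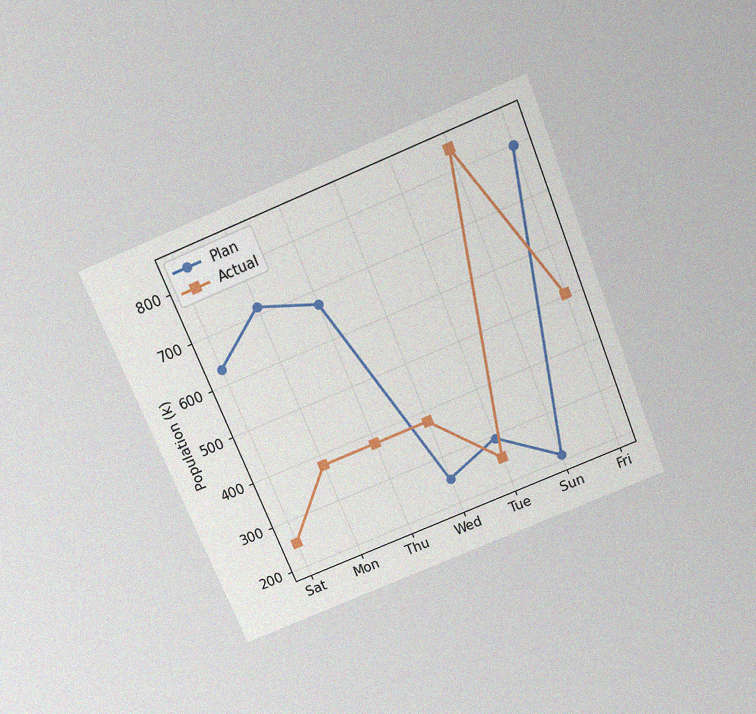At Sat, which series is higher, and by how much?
Plan, by 378k

The chart is tilted about 22° counter-clockwise and viewed slightly from above, with some photo noise. At Sat, Plan sits above the other line by 378k.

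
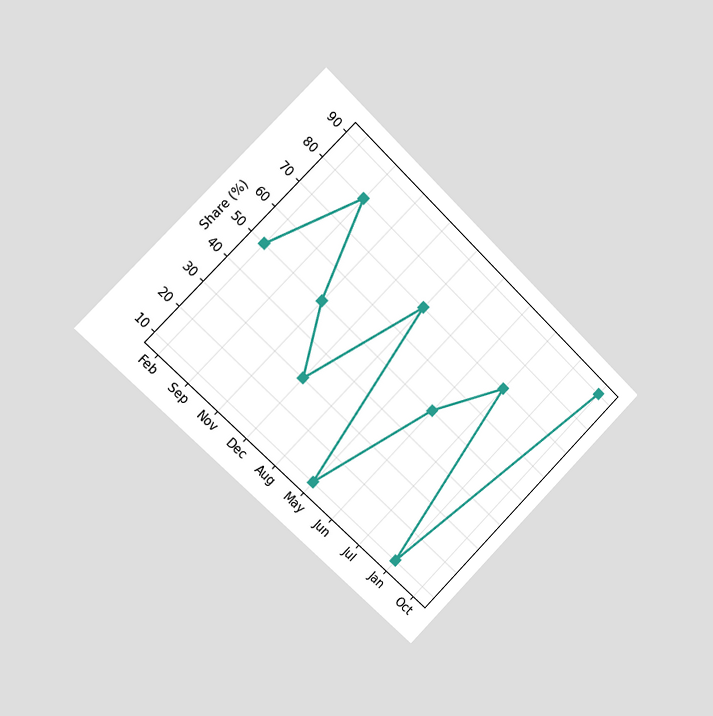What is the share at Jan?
The chart is tilted about 45° clockwise and viewed slightly from the left. At Jan, the line is at 10%.

10%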